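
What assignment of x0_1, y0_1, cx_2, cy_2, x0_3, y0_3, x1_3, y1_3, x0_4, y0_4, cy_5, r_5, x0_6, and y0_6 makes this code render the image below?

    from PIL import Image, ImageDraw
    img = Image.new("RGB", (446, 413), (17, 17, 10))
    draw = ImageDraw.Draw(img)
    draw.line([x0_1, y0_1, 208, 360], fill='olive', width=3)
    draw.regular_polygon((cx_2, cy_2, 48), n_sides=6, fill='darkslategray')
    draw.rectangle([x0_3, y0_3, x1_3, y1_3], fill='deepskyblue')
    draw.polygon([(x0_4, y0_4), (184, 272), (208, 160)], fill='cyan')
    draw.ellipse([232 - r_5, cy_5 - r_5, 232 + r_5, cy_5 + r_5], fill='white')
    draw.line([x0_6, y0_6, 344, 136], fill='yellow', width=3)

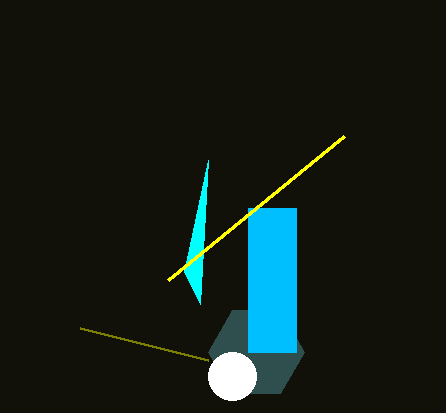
x0_1 = 80
y0_1 = 328
cx_2 = 256
cy_2 = 352
x0_3 = 248
y0_3 = 208
x1_3 = 296
y1_3 = 352
x0_4 = 200
y0_4 = 304
cy_5 = 376
r_5 = 24
x0_6 = 168
y0_6 = 280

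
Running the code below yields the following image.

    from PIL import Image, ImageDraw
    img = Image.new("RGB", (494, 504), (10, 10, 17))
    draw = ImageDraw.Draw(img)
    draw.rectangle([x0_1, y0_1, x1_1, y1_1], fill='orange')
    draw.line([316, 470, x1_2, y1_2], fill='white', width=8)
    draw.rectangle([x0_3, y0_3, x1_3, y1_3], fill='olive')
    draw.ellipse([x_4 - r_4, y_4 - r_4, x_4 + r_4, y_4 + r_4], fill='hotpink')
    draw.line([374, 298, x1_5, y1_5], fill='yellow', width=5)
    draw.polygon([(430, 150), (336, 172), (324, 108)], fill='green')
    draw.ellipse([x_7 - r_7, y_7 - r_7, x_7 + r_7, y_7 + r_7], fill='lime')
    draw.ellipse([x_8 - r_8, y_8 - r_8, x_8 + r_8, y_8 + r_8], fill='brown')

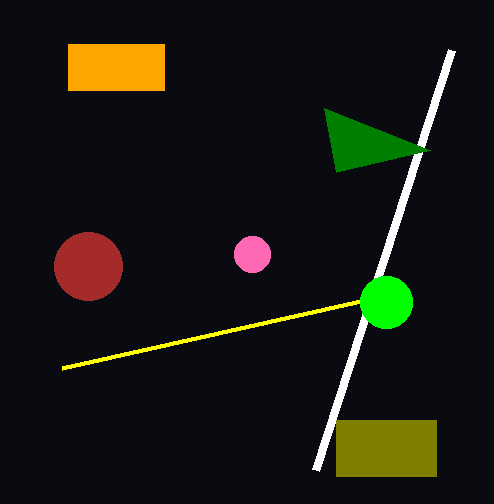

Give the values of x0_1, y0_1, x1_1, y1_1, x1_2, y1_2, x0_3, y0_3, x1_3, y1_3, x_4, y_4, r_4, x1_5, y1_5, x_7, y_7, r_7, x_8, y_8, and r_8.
x0_1 = 68, y0_1 = 44, x1_1 = 164, y1_1 = 90, x1_2 = 452, y1_2 = 50, x0_3 = 336, y0_3 = 420, x1_3 = 436, y1_3 = 476, x_4 = 252, y_4 = 254, r_4 = 18, x1_5 = 62, y1_5 = 368, x_7 = 386, y_7 = 302, r_7 = 26, x_8 = 88, y_8 = 266, r_8 = 34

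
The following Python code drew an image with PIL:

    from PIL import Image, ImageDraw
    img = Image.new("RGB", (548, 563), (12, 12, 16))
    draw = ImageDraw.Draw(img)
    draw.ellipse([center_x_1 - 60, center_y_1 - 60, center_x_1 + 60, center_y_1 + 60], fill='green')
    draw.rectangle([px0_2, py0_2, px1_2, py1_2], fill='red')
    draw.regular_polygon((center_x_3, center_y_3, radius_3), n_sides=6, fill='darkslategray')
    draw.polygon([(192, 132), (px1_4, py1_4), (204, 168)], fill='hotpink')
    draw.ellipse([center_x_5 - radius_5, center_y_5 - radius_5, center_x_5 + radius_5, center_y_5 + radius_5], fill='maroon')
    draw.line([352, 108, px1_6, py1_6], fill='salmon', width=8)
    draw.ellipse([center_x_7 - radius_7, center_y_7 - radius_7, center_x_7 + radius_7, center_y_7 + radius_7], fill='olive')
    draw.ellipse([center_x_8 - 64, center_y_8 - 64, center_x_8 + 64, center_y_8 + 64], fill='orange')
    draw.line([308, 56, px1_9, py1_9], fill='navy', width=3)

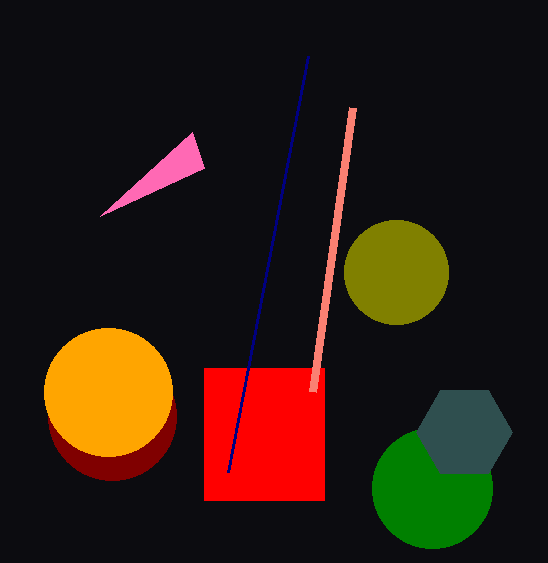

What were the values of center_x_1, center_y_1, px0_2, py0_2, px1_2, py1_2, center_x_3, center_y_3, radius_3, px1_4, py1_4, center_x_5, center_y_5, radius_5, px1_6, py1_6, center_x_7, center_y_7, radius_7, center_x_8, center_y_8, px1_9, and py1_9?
center_x_1 = 432, center_y_1 = 488, px0_2 = 204, py0_2 = 368, px1_2 = 324, py1_2 = 500, center_x_3 = 464, center_y_3 = 432, radius_3 = 48, px1_4 = 100, py1_4 = 216, center_x_5 = 112, center_y_5 = 416, radius_5 = 64, px1_6 = 312, py1_6 = 392, center_x_7 = 396, center_y_7 = 272, radius_7 = 52, center_x_8 = 108, center_y_8 = 392, px1_9 = 228, py1_9 = 472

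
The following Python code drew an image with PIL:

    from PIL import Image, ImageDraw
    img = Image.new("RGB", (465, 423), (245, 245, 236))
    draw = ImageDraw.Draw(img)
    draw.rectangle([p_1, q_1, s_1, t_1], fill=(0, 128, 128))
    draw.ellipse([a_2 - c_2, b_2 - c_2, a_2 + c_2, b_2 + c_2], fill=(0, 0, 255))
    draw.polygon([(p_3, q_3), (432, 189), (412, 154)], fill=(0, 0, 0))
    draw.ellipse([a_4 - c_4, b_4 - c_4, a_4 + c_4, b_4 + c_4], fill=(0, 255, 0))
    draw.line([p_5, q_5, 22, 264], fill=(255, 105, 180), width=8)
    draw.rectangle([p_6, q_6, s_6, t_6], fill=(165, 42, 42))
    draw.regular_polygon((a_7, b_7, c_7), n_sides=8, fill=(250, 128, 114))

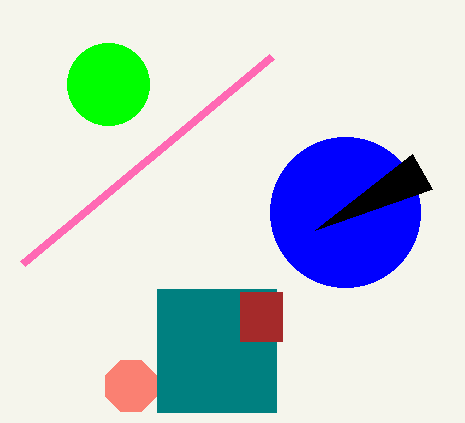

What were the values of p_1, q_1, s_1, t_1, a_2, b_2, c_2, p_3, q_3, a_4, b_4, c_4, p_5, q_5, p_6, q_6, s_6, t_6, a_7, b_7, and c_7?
p_1 = 157; q_1 = 289; s_1 = 276; t_1 = 412; a_2 = 345; b_2 = 212; c_2 = 75; p_3 = 315; q_3 = 230; a_4 = 108; b_4 = 84; c_4 = 41; p_5 = 271; q_5 = 57; p_6 = 240; q_6 = 292; s_6 = 282; t_6 = 341; a_7 = 131; b_7 = 386; c_7 = 28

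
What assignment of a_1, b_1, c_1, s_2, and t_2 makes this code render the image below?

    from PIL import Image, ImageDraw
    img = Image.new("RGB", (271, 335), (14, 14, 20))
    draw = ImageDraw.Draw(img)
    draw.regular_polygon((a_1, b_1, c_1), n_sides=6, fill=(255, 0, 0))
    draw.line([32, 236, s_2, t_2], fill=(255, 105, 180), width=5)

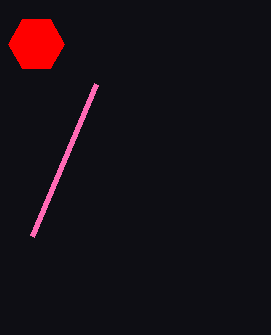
a_1 = 36, b_1 = 44, c_1 = 28, s_2 = 96, t_2 = 84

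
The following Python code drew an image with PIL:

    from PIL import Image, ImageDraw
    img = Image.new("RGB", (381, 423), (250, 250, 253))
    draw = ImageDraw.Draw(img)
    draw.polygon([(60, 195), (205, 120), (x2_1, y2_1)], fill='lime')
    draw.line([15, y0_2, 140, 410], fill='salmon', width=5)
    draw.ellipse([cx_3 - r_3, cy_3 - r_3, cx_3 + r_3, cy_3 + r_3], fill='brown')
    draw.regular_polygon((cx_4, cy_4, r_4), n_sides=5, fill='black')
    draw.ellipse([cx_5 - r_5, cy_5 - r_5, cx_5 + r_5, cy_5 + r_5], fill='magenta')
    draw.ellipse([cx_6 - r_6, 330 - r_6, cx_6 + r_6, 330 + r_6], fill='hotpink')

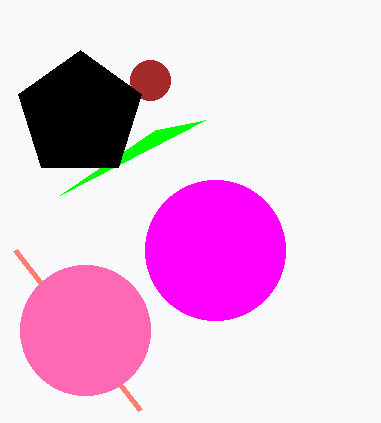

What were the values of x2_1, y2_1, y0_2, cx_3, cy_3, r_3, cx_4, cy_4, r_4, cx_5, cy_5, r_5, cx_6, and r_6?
x2_1 = 155, y2_1 = 130, y0_2 = 250, cx_3 = 150, cy_3 = 80, r_3 = 20, cx_4 = 80, cy_4 = 115, r_4 = 65, cx_5 = 215, cy_5 = 250, r_5 = 70, cx_6 = 85, r_6 = 65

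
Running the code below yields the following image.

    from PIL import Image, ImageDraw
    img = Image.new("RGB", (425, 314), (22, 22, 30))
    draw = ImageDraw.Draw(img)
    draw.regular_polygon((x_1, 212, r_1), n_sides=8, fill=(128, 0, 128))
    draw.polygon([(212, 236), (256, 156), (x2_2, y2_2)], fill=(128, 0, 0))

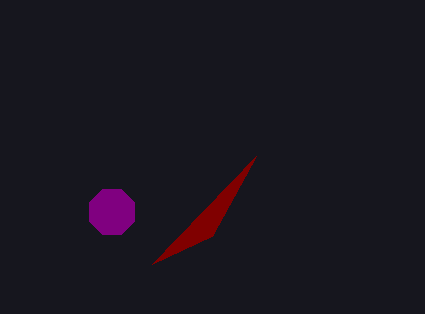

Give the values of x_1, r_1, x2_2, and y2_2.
x_1 = 112, r_1 = 24, x2_2 = 152, y2_2 = 264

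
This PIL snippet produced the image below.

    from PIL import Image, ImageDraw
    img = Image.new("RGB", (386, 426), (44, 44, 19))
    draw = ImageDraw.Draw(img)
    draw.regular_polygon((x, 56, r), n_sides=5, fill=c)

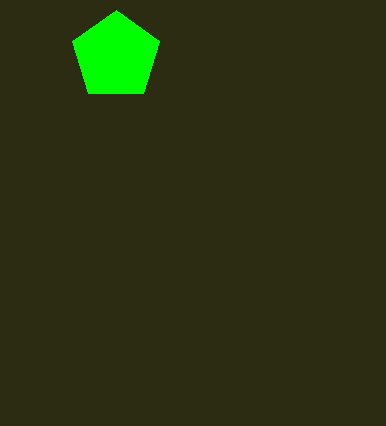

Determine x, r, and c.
x = 116; r = 46; c = 'lime'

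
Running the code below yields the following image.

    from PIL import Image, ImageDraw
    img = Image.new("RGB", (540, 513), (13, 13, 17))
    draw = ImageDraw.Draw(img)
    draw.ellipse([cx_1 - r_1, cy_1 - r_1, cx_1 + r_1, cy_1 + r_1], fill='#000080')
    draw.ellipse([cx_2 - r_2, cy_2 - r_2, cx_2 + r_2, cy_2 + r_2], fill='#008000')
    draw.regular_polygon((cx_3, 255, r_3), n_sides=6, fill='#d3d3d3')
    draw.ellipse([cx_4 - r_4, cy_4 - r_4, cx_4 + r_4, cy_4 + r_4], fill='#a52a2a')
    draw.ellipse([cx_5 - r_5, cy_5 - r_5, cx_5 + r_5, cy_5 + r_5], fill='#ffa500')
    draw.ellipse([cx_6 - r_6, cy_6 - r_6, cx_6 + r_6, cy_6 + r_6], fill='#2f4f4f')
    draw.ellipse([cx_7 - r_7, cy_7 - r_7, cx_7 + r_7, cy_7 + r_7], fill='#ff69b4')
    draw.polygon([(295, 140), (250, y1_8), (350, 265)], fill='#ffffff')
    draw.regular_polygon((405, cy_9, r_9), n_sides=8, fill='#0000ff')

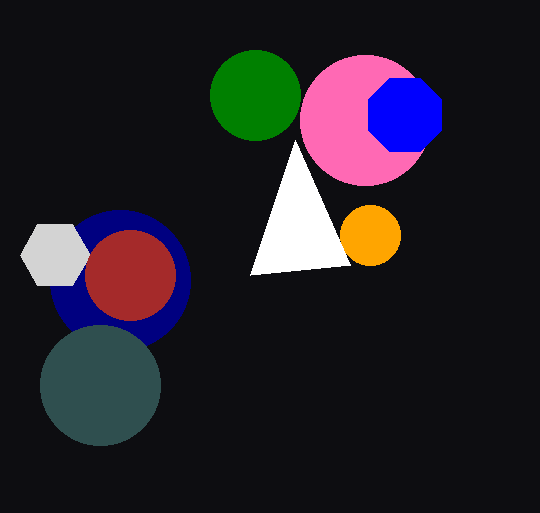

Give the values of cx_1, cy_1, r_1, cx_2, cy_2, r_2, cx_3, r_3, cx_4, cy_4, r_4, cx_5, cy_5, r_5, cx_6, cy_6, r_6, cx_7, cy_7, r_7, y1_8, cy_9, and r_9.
cx_1 = 120; cy_1 = 280; r_1 = 70; cx_2 = 255; cy_2 = 95; r_2 = 45; cx_3 = 55; r_3 = 35; cx_4 = 130; cy_4 = 275; r_4 = 45; cx_5 = 370; cy_5 = 235; r_5 = 30; cx_6 = 100; cy_6 = 385; r_6 = 60; cx_7 = 365; cy_7 = 120; r_7 = 65; y1_8 = 275; cy_9 = 115; r_9 = 40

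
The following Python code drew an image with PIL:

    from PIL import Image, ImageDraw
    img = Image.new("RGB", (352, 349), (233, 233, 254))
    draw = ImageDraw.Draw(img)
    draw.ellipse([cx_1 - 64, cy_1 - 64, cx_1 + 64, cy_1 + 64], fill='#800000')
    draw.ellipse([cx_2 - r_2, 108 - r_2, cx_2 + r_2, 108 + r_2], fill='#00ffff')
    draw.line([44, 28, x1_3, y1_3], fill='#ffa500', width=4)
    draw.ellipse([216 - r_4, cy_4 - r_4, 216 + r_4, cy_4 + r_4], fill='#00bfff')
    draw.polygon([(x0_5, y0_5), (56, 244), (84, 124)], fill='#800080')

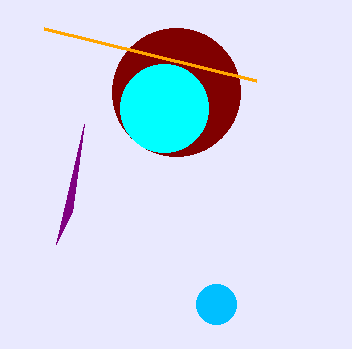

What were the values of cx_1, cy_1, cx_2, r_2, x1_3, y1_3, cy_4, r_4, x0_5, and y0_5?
cx_1 = 176
cy_1 = 92
cx_2 = 164
r_2 = 44
x1_3 = 256
y1_3 = 80
cy_4 = 304
r_4 = 20
x0_5 = 72
y0_5 = 212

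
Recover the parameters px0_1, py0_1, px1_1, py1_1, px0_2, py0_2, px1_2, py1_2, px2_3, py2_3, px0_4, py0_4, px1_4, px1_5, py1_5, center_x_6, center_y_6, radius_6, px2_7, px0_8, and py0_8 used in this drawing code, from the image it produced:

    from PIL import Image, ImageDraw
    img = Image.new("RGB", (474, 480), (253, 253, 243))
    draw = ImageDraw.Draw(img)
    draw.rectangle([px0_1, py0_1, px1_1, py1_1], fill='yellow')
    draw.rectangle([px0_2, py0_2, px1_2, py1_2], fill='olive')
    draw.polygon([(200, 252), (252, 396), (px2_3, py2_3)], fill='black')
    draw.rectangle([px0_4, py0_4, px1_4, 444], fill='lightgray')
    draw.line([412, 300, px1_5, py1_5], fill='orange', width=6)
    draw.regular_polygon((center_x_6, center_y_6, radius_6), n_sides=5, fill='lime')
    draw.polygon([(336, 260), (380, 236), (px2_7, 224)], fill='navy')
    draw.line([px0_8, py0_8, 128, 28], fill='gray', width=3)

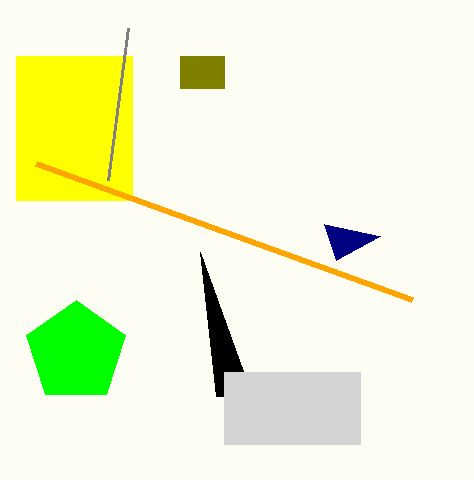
px0_1 = 16; py0_1 = 56; px1_1 = 132; py1_1 = 200; px0_2 = 180; py0_2 = 56; px1_2 = 224; py1_2 = 88; px2_3 = 216; py2_3 = 396; px0_4 = 224; py0_4 = 372; px1_4 = 360; px1_5 = 36; py1_5 = 164; center_x_6 = 76; center_y_6 = 352; radius_6 = 52; px2_7 = 324; px0_8 = 108; py0_8 = 180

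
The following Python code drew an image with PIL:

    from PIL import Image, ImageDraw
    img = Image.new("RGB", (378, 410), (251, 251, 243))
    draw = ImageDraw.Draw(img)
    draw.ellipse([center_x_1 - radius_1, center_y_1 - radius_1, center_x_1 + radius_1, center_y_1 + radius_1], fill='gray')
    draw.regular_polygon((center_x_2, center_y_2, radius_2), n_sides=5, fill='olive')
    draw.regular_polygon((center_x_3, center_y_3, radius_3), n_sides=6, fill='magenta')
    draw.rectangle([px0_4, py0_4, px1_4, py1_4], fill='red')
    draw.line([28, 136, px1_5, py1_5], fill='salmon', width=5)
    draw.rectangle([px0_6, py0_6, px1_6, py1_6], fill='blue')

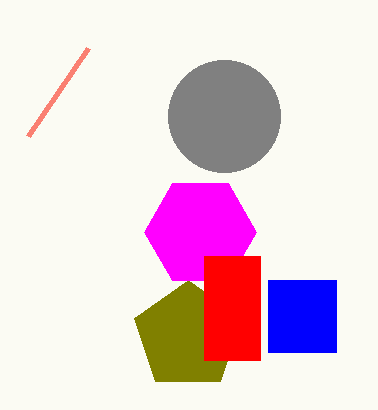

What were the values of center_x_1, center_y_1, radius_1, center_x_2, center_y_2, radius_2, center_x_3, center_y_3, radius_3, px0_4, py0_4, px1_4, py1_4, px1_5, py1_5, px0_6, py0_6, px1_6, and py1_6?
center_x_1 = 224, center_y_1 = 116, radius_1 = 56, center_x_2 = 188, center_y_2 = 336, radius_2 = 56, center_x_3 = 200, center_y_3 = 232, radius_3 = 56, px0_4 = 204, py0_4 = 256, px1_4 = 260, py1_4 = 360, px1_5 = 88, py1_5 = 48, px0_6 = 268, py0_6 = 280, px1_6 = 336, py1_6 = 352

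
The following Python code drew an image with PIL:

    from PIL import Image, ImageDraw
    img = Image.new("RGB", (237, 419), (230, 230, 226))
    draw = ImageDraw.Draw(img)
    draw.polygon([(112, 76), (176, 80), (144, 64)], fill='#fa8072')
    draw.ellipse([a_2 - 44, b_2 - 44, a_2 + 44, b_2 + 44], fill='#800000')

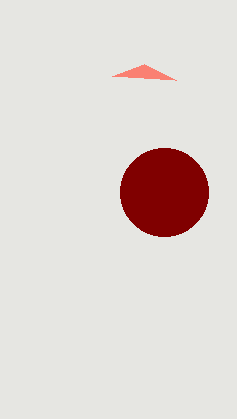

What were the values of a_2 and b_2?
a_2 = 164; b_2 = 192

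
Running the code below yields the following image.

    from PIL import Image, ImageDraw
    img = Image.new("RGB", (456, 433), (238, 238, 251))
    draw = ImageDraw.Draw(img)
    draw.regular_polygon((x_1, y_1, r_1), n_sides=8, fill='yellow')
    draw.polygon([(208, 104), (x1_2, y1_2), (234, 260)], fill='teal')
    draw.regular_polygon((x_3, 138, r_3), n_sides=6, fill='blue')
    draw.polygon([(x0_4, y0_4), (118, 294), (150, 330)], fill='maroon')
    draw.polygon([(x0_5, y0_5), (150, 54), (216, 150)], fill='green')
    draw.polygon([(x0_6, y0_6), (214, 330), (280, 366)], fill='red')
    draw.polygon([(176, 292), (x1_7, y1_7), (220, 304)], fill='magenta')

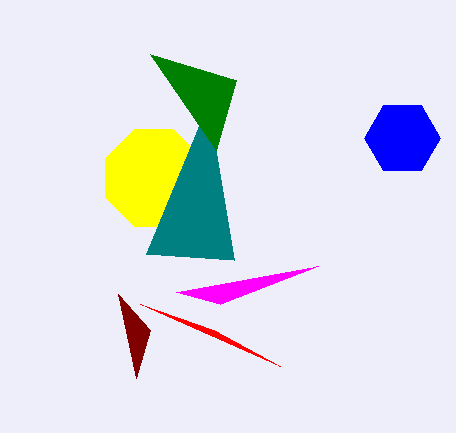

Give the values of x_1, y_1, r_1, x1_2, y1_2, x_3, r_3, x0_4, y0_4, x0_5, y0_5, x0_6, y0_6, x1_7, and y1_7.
x_1 = 154, y_1 = 178, r_1 = 52, x1_2 = 146, y1_2 = 254, x_3 = 402, r_3 = 38, x0_4 = 136, y0_4 = 378, x0_5 = 236, y0_5 = 80, x0_6 = 140, y0_6 = 304, x1_7 = 318, y1_7 = 266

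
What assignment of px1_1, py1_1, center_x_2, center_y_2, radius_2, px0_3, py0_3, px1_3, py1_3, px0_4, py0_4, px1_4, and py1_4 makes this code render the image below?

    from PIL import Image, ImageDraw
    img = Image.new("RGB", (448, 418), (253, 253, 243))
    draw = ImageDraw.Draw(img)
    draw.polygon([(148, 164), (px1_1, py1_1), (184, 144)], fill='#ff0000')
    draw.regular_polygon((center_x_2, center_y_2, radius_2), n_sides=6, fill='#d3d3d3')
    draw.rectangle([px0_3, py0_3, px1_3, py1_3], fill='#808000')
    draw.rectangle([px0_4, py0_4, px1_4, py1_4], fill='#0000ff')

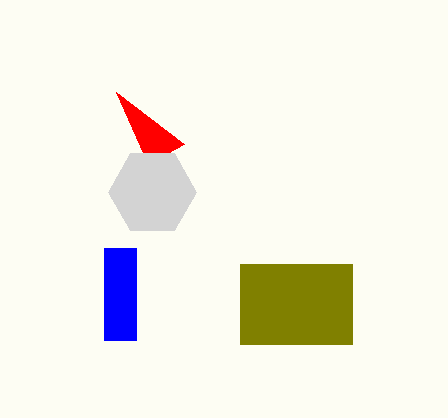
px1_1 = 116, py1_1 = 92, center_x_2 = 152, center_y_2 = 192, radius_2 = 44, px0_3 = 240, py0_3 = 264, px1_3 = 352, py1_3 = 344, px0_4 = 104, py0_4 = 248, px1_4 = 136, py1_4 = 340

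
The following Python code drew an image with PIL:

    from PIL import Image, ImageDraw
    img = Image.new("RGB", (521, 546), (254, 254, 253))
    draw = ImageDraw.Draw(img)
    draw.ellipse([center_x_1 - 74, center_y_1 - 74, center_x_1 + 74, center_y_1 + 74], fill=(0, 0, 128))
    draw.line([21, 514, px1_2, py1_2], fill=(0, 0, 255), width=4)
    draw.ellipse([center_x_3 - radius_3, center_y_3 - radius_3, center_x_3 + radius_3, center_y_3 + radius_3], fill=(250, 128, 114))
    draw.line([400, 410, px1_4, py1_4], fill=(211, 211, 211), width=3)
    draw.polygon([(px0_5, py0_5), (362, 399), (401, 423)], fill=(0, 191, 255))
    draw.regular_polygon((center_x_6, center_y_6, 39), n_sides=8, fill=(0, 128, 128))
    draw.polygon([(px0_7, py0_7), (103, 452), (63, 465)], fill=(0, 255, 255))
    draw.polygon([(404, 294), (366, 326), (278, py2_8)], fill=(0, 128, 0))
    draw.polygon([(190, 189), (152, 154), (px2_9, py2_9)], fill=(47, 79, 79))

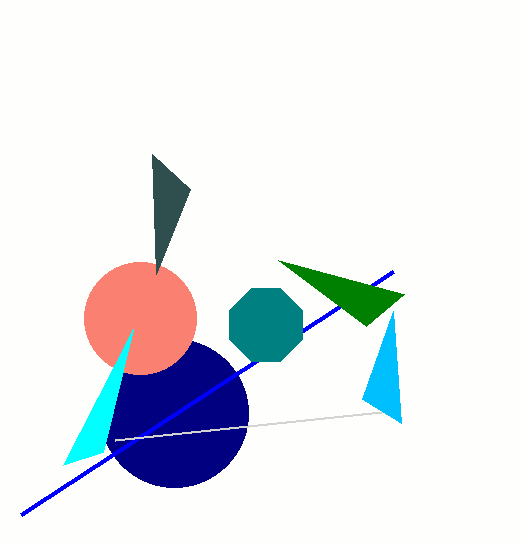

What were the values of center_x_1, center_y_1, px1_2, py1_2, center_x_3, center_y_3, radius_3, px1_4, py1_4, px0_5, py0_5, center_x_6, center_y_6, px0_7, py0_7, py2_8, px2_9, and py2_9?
center_x_1 = 174
center_y_1 = 413
px1_2 = 393
py1_2 = 271
center_x_3 = 140
center_y_3 = 318
radius_3 = 56
px1_4 = 115
py1_4 = 440
px0_5 = 393
py0_5 = 311
center_x_6 = 266
center_y_6 = 325
px0_7 = 133
py0_7 = 329
py2_8 = 260
px2_9 = 156
py2_9 = 274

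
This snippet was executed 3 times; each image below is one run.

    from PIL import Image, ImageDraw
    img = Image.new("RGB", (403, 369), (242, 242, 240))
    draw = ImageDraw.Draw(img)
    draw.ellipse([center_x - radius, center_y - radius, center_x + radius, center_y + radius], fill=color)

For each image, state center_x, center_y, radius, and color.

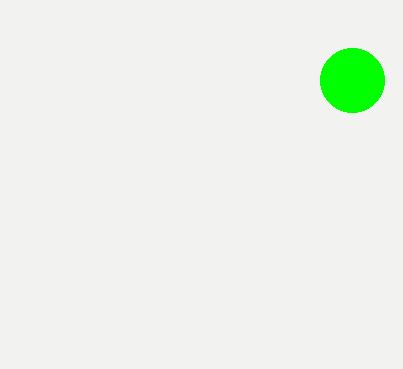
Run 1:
center_x = 352
center_y = 80
radius = 32
color = 'lime'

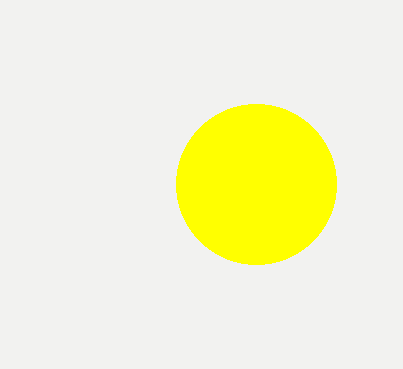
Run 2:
center_x = 256, center_y = 184, radius = 80, color = 'yellow'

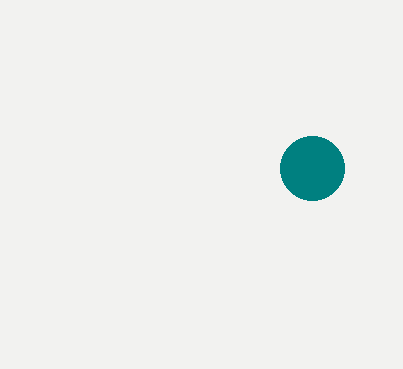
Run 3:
center_x = 312
center_y = 168
radius = 32
color = 'teal'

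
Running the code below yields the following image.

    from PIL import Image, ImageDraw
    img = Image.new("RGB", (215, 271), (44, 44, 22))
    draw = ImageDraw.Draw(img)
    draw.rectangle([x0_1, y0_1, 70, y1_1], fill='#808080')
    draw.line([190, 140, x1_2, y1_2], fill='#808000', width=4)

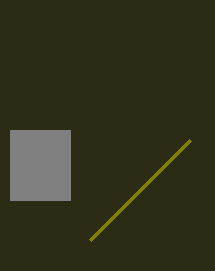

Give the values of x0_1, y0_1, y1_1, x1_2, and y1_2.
x0_1 = 10, y0_1 = 130, y1_1 = 200, x1_2 = 90, y1_2 = 240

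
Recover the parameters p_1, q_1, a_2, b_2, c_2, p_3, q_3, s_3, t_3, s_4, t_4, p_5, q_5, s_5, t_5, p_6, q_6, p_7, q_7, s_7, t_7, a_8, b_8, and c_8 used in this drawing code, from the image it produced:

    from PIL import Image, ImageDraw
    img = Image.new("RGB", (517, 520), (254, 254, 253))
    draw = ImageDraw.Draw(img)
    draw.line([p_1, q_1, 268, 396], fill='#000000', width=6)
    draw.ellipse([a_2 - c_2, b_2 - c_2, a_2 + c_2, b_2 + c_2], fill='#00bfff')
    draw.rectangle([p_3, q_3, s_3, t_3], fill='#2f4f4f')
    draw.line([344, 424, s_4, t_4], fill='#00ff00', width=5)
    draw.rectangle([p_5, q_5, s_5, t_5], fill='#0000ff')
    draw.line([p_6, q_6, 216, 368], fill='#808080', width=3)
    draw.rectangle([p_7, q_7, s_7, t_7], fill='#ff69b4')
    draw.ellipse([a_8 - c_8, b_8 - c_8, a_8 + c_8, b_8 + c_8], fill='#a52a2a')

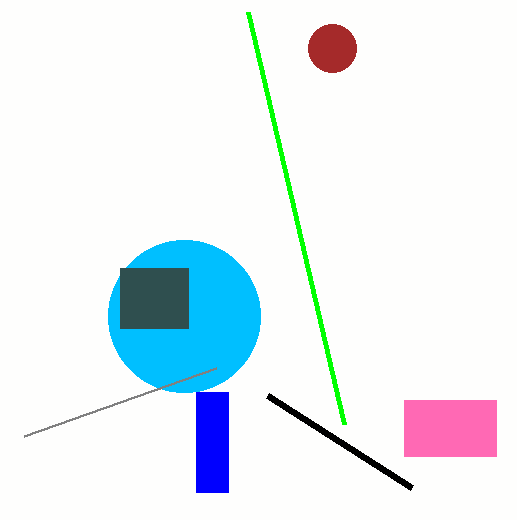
p_1 = 412, q_1 = 488, a_2 = 184, b_2 = 316, c_2 = 76, p_3 = 120, q_3 = 268, s_3 = 188, t_3 = 328, s_4 = 248, t_4 = 12, p_5 = 196, q_5 = 392, s_5 = 228, t_5 = 492, p_6 = 24, q_6 = 436, p_7 = 404, q_7 = 400, s_7 = 496, t_7 = 456, a_8 = 332, b_8 = 48, c_8 = 24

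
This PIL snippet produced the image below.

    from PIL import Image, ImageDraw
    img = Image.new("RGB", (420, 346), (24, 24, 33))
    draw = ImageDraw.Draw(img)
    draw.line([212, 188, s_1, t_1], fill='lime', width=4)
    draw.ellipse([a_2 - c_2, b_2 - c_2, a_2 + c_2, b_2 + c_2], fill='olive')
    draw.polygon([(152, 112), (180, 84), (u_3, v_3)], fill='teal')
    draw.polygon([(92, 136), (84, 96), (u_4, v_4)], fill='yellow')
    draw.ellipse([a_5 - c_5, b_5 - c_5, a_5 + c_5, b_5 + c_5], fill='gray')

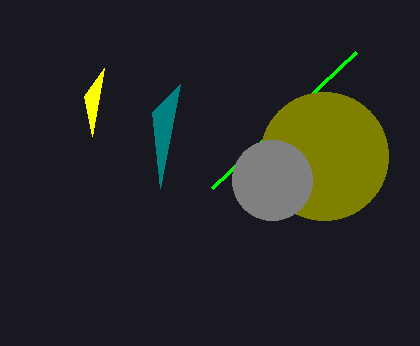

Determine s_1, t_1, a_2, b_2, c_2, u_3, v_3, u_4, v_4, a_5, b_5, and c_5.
s_1 = 356
t_1 = 52
a_2 = 324
b_2 = 156
c_2 = 64
u_3 = 160
v_3 = 188
u_4 = 104
v_4 = 68
a_5 = 272
b_5 = 180
c_5 = 40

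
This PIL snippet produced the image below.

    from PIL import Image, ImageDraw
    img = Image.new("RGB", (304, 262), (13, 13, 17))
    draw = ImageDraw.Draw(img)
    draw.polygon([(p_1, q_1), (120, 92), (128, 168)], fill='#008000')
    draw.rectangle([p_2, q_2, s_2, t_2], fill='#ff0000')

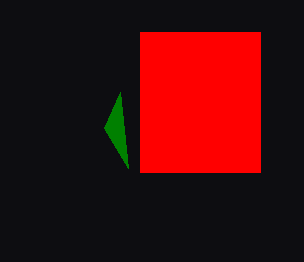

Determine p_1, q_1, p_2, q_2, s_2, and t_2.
p_1 = 104
q_1 = 128
p_2 = 140
q_2 = 32
s_2 = 260
t_2 = 172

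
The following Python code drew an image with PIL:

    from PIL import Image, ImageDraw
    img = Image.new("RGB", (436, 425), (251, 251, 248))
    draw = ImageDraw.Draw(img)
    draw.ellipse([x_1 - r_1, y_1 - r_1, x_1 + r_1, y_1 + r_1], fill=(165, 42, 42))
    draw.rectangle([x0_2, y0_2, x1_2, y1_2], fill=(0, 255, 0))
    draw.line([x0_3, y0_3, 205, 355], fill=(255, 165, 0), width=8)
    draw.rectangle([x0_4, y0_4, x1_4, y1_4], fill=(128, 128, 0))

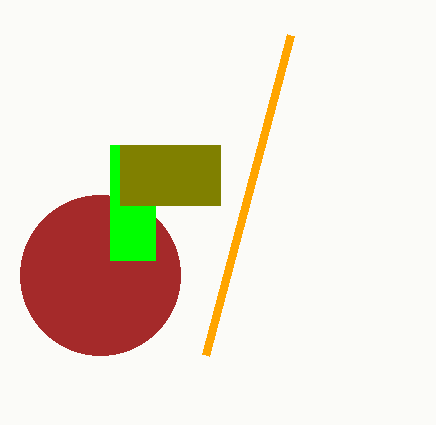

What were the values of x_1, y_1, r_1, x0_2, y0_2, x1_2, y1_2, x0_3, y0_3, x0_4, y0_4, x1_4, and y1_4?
x_1 = 100
y_1 = 275
r_1 = 80
x0_2 = 110
y0_2 = 145
x1_2 = 155
y1_2 = 260
x0_3 = 290
y0_3 = 35
x0_4 = 120
y0_4 = 145
x1_4 = 220
y1_4 = 205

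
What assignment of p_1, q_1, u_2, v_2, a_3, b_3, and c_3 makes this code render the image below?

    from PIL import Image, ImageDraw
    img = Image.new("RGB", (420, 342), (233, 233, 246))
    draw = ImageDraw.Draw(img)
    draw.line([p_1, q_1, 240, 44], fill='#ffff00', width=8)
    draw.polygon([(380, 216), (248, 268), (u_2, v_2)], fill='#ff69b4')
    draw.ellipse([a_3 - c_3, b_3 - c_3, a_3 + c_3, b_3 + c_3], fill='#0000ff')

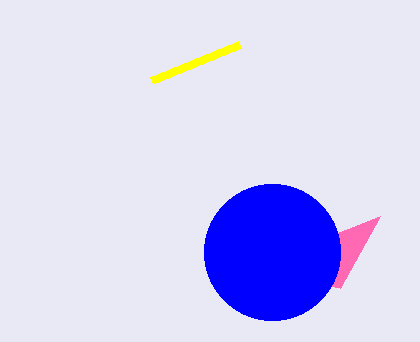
p_1 = 152; q_1 = 80; u_2 = 340; v_2 = 288; a_3 = 272; b_3 = 252; c_3 = 68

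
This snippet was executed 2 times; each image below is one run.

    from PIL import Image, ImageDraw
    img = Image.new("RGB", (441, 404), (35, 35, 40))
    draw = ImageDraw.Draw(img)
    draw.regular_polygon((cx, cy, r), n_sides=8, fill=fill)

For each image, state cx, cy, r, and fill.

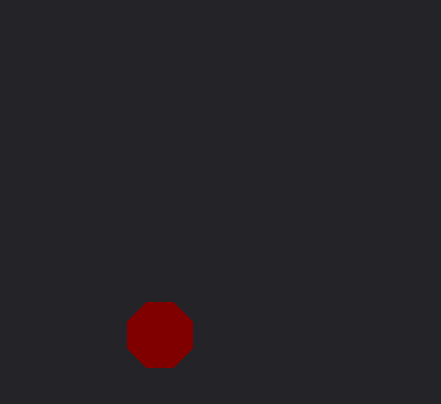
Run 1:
cx = 160, cy = 335, r = 35, fill = 'maroon'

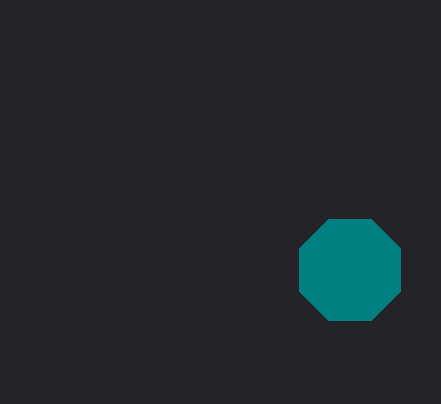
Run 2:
cx = 350; cy = 270; r = 55; fill = 'teal'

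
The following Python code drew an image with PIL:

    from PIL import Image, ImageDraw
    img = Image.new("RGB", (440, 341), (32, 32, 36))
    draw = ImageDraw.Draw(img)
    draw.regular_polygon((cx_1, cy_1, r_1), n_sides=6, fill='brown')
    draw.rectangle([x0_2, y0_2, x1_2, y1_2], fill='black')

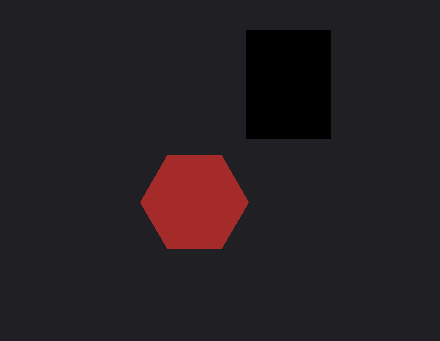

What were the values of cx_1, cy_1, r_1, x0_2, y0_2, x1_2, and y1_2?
cx_1 = 194; cy_1 = 202; r_1 = 54; x0_2 = 246; y0_2 = 30; x1_2 = 330; y1_2 = 138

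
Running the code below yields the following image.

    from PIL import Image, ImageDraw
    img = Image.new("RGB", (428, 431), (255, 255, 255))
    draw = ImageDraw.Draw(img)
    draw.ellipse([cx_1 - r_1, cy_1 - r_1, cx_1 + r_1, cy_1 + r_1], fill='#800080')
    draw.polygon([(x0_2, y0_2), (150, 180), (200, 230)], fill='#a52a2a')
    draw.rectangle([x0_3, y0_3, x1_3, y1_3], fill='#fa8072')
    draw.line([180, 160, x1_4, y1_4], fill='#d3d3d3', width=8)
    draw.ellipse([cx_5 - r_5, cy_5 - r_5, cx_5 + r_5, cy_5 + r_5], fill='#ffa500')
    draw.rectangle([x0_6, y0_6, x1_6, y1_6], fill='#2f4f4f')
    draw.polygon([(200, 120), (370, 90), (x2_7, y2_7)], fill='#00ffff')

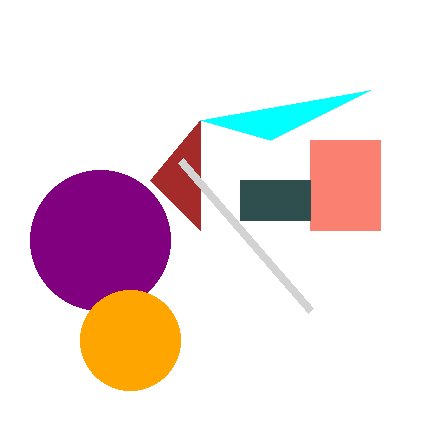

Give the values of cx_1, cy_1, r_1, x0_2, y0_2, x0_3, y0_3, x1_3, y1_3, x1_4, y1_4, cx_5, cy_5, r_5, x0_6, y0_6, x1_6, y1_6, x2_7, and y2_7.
cx_1 = 100; cy_1 = 240; r_1 = 70; x0_2 = 200; y0_2 = 120; x0_3 = 310; y0_3 = 140; x1_3 = 380; y1_3 = 230; x1_4 = 310; y1_4 = 310; cx_5 = 130; cy_5 = 340; r_5 = 50; x0_6 = 240; y0_6 = 180; x1_6 = 310; y1_6 = 220; x2_7 = 270; y2_7 = 140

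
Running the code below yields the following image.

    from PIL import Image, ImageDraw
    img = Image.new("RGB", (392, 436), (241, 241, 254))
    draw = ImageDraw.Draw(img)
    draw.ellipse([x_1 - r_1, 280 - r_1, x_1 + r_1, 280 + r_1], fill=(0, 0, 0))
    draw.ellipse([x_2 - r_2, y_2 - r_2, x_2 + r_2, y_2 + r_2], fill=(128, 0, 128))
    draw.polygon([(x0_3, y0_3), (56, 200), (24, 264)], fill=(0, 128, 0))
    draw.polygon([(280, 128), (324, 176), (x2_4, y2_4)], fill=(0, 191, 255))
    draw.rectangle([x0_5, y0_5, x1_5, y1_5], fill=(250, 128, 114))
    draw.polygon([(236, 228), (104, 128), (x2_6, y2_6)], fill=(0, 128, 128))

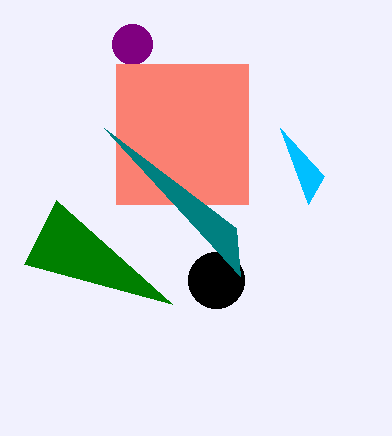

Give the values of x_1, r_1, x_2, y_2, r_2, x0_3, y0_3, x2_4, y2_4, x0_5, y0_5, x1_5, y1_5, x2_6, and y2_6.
x_1 = 216
r_1 = 28
x_2 = 132
y_2 = 44
r_2 = 20
x0_3 = 172
y0_3 = 304
x2_4 = 308
y2_4 = 204
x0_5 = 116
y0_5 = 64
x1_5 = 248
y1_5 = 204
x2_6 = 240
y2_6 = 276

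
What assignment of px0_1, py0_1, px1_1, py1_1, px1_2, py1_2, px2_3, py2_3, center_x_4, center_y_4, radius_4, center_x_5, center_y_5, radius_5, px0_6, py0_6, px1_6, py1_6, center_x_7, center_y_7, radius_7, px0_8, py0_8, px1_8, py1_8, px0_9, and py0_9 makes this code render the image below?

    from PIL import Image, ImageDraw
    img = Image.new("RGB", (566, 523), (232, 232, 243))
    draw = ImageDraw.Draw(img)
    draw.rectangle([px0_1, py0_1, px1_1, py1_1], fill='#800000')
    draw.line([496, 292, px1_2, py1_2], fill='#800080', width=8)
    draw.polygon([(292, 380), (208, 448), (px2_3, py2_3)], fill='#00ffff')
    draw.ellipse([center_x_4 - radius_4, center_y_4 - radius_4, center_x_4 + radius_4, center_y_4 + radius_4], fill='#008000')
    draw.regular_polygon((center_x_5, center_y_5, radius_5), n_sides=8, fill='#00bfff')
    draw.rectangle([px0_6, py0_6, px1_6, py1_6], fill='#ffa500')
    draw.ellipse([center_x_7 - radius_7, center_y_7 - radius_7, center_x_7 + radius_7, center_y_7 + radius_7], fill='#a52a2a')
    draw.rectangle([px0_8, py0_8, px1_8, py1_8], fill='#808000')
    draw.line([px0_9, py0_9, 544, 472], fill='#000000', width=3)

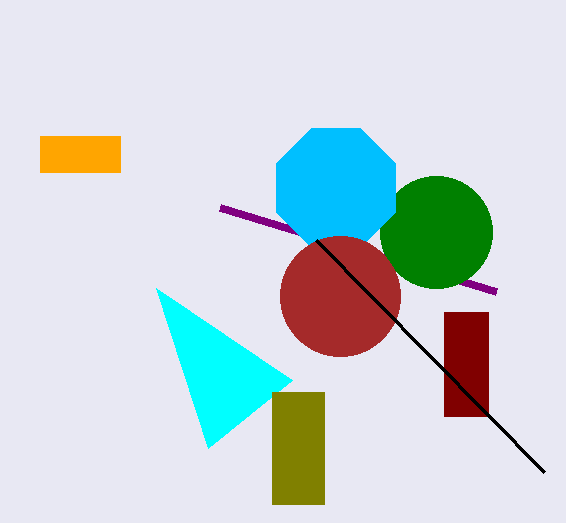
px0_1 = 444, py0_1 = 312, px1_1 = 488, py1_1 = 416, px1_2 = 220, py1_2 = 208, px2_3 = 156, py2_3 = 288, center_x_4 = 436, center_y_4 = 232, radius_4 = 56, center_x_5 = 336, center_y_5 = 188, radius_5 = 64, px0_6 = 40, py0_6 = 136, px1_6 = 120, py1_6 = 172, center_x_7 = 340, center_y_7 = 296, radius_7 = 60, px0_8 = 272, py0_8 = 392, px1_8 = 324, py1_8 = 504, px0_9 = 316, py0_9 = 240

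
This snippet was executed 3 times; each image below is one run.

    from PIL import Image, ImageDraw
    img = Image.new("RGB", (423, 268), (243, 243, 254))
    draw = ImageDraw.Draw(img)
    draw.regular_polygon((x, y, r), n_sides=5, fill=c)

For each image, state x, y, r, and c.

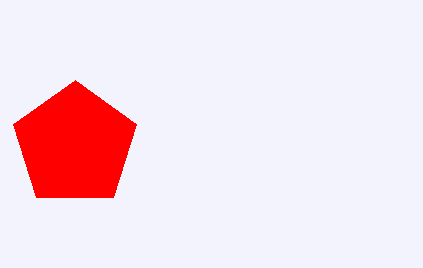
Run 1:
x = 75, y = 145, r = 65, c = 'red'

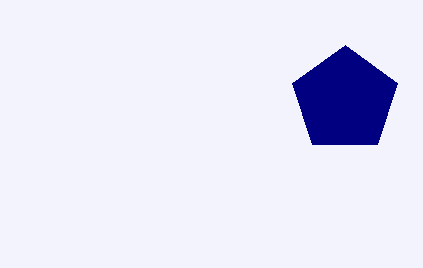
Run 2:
x = 345
y = 100
r = 55
c = 'navy'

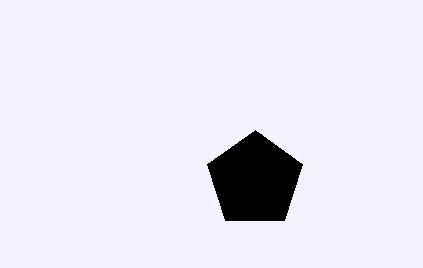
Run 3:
x = 255, y = 180, r = 50, c = 'black'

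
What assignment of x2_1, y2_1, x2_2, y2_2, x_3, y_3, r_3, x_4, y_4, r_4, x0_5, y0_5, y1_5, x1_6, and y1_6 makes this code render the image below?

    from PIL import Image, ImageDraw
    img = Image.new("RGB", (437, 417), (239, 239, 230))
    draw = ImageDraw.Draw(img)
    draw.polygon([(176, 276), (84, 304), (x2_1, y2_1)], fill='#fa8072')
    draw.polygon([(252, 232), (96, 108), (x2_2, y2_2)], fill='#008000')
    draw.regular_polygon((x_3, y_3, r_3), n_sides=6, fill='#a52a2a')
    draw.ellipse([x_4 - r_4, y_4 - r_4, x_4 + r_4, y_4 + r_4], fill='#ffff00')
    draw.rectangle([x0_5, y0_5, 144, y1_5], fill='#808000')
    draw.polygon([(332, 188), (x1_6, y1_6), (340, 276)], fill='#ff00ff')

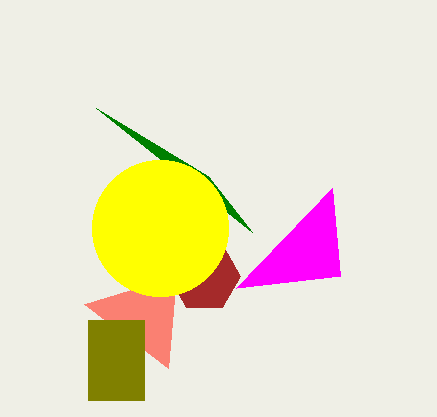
x2_1 = 168
y2_1 = 368
x2_2 = 208
y2_2 = 176
x_3 = 204
y_3 = 276
r_3 = 36
x_4 = 160
y_4 = 228
r_4 = 68
x0_5 = 88
y0_5 = 320
y1_5 = 400
x1_6 = 236
y1_6 = 288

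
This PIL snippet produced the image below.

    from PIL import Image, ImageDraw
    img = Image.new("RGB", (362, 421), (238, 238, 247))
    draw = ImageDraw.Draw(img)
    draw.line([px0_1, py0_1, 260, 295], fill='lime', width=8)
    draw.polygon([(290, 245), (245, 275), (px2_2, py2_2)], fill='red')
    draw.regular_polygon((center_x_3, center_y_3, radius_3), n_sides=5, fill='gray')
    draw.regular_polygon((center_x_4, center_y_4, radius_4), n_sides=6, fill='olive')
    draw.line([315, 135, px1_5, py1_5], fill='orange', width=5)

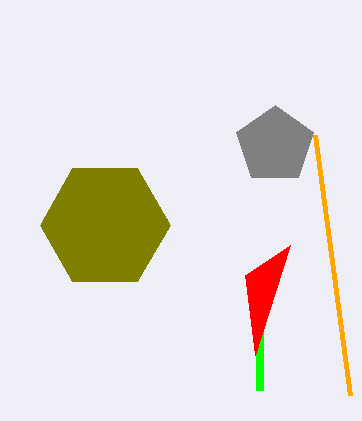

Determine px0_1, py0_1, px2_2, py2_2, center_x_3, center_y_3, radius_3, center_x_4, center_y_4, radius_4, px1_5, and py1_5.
px0_1 = 260, py0_1 = 390, px2_2 = 255, py2_2 = 355, center_x_3 = 275, center_y_3 = 145, radius_3 = 40, center_x_4 = 105, center_y_4 = 225, radius_4 = 65, px1_5 = 350, py1_5 = 395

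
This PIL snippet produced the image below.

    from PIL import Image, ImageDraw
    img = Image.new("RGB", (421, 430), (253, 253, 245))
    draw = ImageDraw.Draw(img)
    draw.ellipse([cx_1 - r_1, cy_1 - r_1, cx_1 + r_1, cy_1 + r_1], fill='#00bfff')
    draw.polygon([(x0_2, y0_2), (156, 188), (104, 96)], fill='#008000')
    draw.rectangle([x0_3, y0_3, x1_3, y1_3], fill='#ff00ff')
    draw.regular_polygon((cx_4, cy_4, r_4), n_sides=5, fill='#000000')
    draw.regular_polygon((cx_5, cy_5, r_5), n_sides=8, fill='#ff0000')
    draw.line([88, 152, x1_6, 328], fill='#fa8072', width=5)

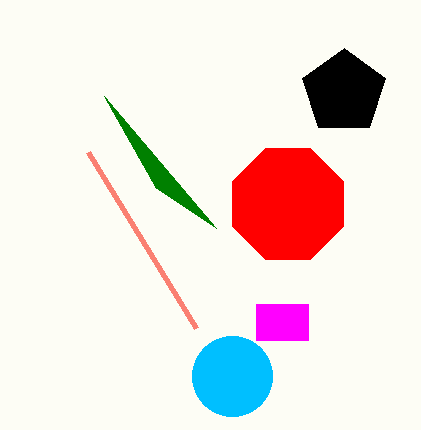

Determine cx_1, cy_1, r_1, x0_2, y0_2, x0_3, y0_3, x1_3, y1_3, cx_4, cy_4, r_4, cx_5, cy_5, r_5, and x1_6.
cx_1 = 232
cy_1 = 376
r_1 = 40
x0_2 = 216
y0_2 = 228
x0_3 = 256
y0_3 = 304
x1_3 = 308
y1_3 = 340
cx_4 = 344
cy_4 = 92
r_4 = 44
cx_5 = 288
cy_5 = 204
r_5 = 60
x1_6 = 196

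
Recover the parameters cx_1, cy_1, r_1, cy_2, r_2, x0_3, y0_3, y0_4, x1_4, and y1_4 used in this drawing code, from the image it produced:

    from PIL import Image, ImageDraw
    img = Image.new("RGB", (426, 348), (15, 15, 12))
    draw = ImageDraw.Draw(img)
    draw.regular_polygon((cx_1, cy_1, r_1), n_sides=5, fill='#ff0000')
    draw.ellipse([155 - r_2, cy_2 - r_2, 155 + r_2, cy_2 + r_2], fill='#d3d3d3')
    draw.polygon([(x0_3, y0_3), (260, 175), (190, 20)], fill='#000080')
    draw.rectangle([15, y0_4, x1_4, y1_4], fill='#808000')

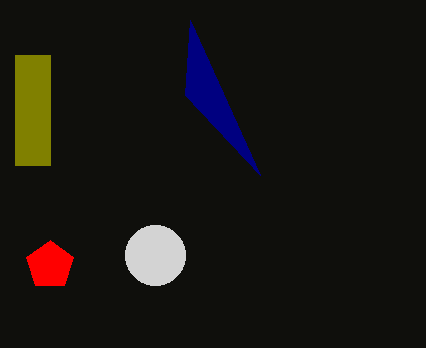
cx_1 = 50; cy_1 = 265; r_1 = 25; cy_2 = 255; r_2 = 30; x0_3 = 185; y0_3 = 95; y0_4 = 55; x1_4 = 50; y1_4 = 165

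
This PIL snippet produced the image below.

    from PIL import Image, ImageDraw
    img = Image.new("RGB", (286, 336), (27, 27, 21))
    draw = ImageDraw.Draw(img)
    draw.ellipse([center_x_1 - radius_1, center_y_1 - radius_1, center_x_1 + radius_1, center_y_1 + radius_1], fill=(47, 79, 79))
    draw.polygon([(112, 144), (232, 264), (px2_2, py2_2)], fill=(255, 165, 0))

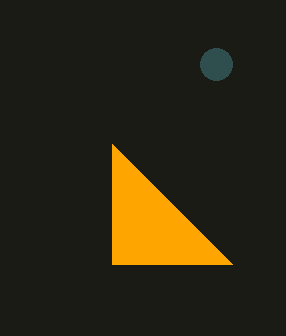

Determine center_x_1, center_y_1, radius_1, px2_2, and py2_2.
center_x_1 = 216
center_y_1 = 64
radius_1 = 16
px2_2 = 112
py2_2 = 264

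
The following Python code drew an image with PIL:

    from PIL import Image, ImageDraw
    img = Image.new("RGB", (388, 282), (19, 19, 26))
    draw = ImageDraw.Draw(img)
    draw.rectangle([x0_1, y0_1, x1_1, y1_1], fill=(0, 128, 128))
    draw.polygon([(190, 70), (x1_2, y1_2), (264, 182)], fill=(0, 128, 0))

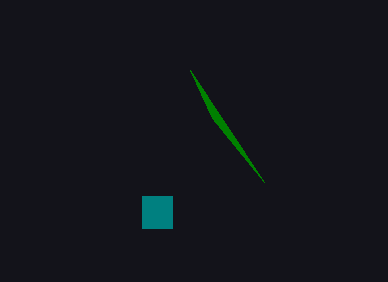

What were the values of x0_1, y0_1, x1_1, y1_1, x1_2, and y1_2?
x0_1 = 142; y0_1 = 196; x1_1 = 172; y1_1 = 228; x1_2 = 212; y1_2 = 118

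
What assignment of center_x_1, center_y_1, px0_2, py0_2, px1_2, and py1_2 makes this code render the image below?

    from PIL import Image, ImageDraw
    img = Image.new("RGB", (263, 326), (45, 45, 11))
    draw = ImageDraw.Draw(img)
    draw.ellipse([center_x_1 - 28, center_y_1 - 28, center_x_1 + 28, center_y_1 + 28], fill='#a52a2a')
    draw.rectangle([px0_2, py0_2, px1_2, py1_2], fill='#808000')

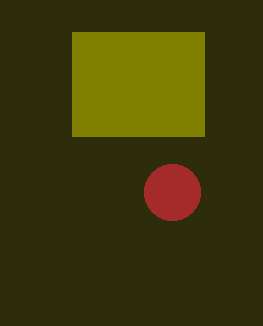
center_x_1 = 172; center_y_1 = 192; px0_2 = 72; py0_2 = 32; px1_2 = 204; py1_2 = 136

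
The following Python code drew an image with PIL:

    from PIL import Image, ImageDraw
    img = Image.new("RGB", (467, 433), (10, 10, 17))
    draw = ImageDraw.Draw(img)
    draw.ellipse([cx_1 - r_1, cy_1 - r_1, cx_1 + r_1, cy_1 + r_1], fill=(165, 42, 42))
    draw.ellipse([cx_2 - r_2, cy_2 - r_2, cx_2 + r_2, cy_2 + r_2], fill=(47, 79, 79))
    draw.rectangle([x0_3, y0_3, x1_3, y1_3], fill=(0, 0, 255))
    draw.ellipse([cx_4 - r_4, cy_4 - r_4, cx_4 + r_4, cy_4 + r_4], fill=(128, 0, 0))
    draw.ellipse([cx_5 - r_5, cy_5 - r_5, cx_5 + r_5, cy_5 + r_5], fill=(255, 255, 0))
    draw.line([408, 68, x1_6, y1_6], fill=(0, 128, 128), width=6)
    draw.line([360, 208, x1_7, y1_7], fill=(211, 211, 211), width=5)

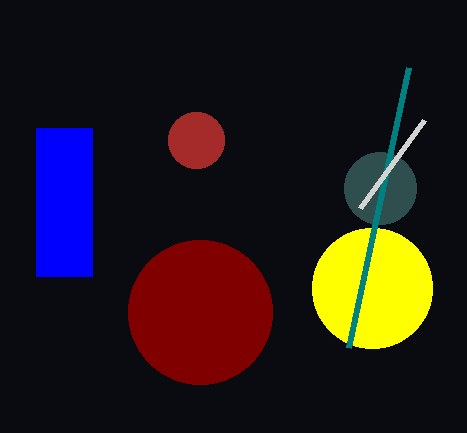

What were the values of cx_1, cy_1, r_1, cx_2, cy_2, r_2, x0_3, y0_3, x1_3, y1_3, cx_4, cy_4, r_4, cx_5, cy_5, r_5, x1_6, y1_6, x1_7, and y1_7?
cx_1 = 196, cy_1 = 140, r_1 = 28, cx_2 = 380, cy_2 = 188, r_2 = 36, x0_3 = 36, y0_3 = 128, x1_3 = 92, y1_3 = 276, cx_4 = 200, cy_4 = 312, r_4 = 72, cx_5 = 372, cy_5 = 288, r_5 = 60, x1_6 = 348, y1_6 = 348, x1_7 = 424, y1_7 = 120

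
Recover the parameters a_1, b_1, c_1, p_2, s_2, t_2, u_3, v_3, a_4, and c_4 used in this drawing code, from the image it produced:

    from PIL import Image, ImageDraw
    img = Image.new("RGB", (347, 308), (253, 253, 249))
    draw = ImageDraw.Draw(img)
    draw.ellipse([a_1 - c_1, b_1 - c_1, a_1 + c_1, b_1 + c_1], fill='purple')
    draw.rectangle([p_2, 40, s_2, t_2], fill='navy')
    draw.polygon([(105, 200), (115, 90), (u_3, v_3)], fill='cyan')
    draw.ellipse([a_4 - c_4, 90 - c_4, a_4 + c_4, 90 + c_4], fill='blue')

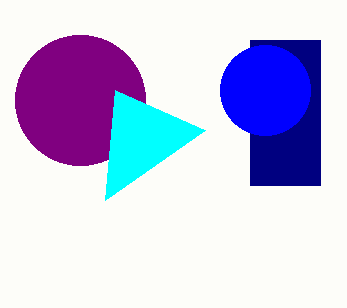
a_1 = 80
b_1 = 100
c_1 = 65
p_2 = 250
s_2 = 320
t_2 = 185
u_3 = 205
v_3 = 130
a_4 = 265
c_4 = 45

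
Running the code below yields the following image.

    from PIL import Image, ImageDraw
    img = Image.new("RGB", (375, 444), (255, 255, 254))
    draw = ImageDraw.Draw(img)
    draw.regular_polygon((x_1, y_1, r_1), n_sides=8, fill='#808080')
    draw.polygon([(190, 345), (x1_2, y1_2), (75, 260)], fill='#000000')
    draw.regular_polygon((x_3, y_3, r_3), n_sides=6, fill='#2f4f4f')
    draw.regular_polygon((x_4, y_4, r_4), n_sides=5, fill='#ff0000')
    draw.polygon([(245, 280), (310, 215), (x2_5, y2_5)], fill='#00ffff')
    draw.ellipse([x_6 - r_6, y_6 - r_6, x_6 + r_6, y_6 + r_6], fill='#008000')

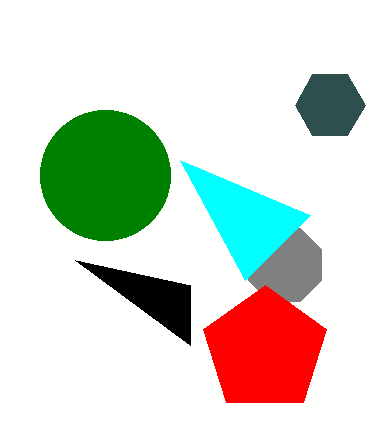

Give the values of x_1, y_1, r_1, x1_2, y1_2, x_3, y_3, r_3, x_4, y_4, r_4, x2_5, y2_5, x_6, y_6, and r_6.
x_1 = 285
y_1 = 265
r_1 = 40
x1_2 = 190
y1_2 = 285
x_3 = 330
y_3 = 105
r_3 = 35
x_4 = 265
y_4 = 350
r_4 = 65
x2_5 = 180
y2_5 = 160
x_6 = 105
y_6 = 175
r_6 = 65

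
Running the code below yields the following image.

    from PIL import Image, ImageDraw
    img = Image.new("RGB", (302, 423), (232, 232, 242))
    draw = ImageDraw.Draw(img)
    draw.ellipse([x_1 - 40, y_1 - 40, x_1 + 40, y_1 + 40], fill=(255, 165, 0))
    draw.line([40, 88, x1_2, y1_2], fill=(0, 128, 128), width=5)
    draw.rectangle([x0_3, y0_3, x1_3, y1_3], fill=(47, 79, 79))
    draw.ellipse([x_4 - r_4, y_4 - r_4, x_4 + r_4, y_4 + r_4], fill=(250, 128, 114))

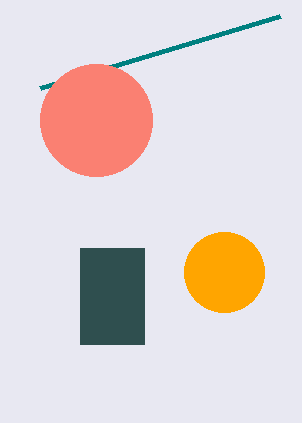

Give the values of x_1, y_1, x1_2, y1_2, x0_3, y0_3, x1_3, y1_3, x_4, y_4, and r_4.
x_1 = 224, y_1 = 272, x1_2 = 280, y1_2 = 16, x0_3 = 80, y0_3 = 248, x1_3 = 144, y1_3 = 344, x_4 = 96, y_4 = 120, r_4 = 56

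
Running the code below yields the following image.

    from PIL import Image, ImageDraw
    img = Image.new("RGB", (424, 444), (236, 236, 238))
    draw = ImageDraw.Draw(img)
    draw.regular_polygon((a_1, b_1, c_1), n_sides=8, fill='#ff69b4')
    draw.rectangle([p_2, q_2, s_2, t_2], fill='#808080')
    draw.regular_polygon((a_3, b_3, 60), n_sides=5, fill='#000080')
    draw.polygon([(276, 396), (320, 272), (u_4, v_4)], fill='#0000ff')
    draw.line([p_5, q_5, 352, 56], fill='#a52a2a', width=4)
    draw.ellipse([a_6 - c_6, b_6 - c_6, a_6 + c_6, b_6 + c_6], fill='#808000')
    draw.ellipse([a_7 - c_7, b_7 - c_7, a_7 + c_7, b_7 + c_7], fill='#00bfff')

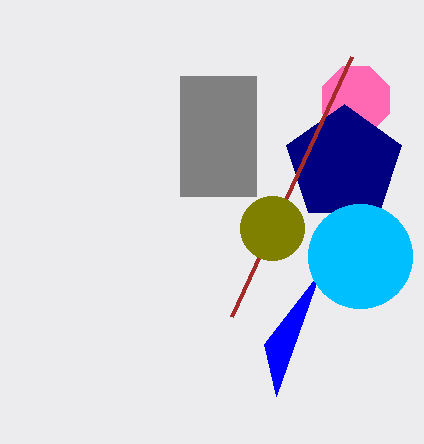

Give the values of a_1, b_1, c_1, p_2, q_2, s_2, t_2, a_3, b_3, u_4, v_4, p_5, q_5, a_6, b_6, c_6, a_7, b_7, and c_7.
a_1 = 356; b_1 = 100; c_1 = 36; p_2 = 180; q_2 = 76; s_2 = 256; t_2 = 196; a_3 = 344; b_3 = 164; u_4 = 264; v_4 = 344; p_5 = 232; q_5 = 316; a_6 = 272; b_6 = 228; c_6 = 32; a_7 = 360; b_7 = 256; c_7 = 52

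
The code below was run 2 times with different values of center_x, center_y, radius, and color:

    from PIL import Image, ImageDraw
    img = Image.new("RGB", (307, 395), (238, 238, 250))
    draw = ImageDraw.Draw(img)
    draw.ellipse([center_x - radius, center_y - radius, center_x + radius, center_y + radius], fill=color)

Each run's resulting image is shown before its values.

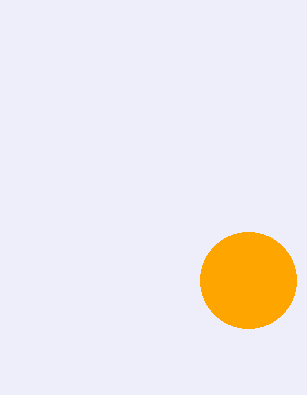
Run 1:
center_x = 248
center_y = 280
radius = 48
color = 'orange'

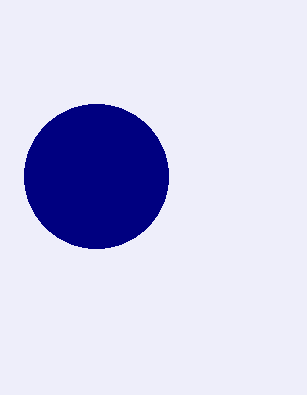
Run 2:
center_x = 96
center_y = 176
radius = 72
color = 'navy'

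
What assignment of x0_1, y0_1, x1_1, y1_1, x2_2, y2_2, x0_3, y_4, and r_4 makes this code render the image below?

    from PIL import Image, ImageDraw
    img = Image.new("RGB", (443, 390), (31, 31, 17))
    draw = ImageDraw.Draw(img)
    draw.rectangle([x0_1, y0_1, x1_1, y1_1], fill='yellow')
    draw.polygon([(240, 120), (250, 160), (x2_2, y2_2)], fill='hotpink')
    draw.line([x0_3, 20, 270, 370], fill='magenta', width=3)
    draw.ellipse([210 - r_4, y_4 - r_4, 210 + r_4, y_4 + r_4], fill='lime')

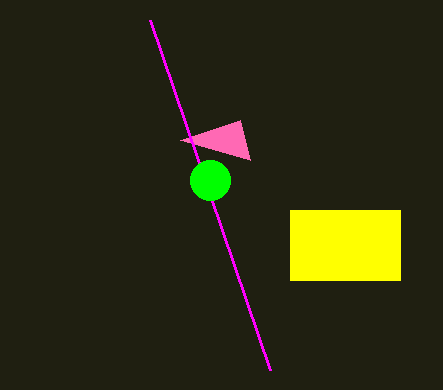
x0_1 = 290, y0_1 = 210, x1_1 = 400, y1_1 = 280, x2_2 = 180, y2_2 = 140, x0_3 = 150, y_4 = 180, r_4 = 20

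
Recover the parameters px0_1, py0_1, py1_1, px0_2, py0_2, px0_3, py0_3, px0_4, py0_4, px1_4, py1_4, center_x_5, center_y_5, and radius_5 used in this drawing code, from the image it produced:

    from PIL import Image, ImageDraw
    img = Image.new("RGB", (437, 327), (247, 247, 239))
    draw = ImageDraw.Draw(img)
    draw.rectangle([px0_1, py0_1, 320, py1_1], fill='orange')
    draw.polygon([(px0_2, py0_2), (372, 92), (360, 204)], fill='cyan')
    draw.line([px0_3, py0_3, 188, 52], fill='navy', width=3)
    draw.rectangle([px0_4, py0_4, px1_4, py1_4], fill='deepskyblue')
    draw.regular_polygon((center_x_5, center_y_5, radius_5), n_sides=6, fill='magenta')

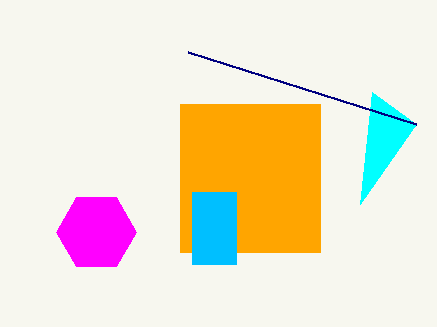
px0_1 = 180; py0_1 = 104; py1_1 = 252; px0_2 = 416; py0_2 = 124; px0_3 = 416; py0_3 = 124; px0_4 = 192; py0_4 = 192; px1_4 = 236; py1_4 = 264; center_x_5 = 96; center_y_5 = 232; radius_5 = 40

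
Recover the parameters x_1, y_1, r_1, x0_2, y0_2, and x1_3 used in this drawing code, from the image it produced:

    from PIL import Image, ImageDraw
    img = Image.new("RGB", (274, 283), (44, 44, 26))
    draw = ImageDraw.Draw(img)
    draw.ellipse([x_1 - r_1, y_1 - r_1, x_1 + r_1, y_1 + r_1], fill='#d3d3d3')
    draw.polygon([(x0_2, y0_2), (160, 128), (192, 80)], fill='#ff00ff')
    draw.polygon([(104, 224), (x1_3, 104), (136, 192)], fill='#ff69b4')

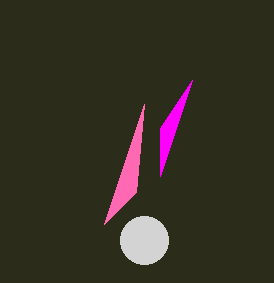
x_1 = 144
y_1 = 240
r_1 = 24
x0_2 = 160
y0_2 = 176
x1_3 = 144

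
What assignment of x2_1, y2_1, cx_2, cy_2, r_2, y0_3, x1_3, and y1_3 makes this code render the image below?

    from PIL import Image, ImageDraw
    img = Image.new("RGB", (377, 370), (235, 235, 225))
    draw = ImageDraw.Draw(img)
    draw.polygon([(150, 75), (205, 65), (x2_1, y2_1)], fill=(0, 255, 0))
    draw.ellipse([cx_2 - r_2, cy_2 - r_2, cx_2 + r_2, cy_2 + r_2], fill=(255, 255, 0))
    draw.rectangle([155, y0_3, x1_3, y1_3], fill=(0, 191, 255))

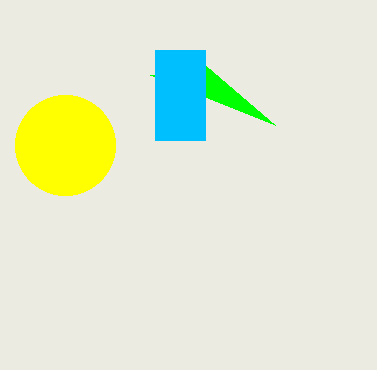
x2_1 = 275, y2_1 = 125, cx_2 = 65, cy_2 = 145, r_2 = 50, y0_3 = 50, x1_3 = 205, y1_3 = 140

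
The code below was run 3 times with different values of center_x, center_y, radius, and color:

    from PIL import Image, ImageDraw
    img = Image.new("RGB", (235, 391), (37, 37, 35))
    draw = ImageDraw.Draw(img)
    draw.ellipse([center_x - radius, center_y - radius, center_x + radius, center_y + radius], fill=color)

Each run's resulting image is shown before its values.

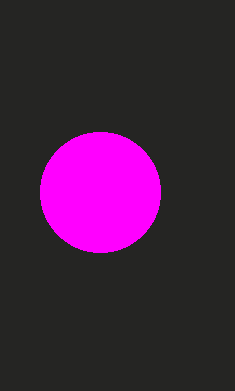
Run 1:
center_x = 100, center_y = 192, radius = 60, color = 'magenta'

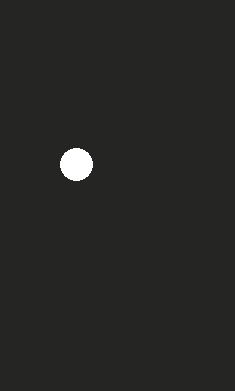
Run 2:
center_x = 76, center_y = 164, radius = 16, color = 'white'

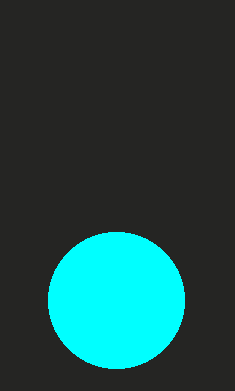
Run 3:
center_x = 116
center_y = 300
radius = 68
color = 'cyan'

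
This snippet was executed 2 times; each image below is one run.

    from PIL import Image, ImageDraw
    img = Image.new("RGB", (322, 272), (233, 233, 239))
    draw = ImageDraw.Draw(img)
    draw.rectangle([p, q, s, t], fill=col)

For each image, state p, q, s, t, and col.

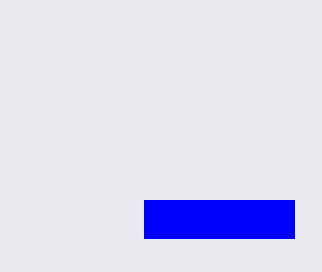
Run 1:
p = 144, q = 200, s = 294, t = 238, col = 'blue'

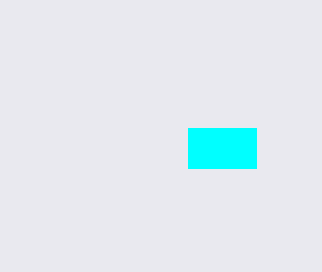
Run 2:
p = 188, q = 128, s = 256, t = 168, col = 'cyan'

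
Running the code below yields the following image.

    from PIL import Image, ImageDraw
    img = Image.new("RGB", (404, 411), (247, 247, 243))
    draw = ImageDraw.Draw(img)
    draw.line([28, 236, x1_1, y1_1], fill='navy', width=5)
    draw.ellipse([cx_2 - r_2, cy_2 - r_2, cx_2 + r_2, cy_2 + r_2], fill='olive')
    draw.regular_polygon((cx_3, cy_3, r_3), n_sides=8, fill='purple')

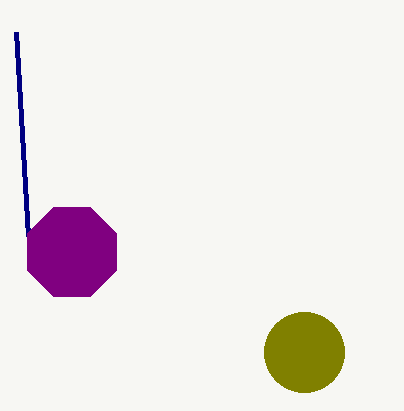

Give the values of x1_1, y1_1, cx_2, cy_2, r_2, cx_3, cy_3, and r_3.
x1_1 = 16; y1_1 = 32; cx_2 = 304; cy_2 = 352; r_2 = 40; cx_3 = 72; cy_3 = 252; r_3 = 48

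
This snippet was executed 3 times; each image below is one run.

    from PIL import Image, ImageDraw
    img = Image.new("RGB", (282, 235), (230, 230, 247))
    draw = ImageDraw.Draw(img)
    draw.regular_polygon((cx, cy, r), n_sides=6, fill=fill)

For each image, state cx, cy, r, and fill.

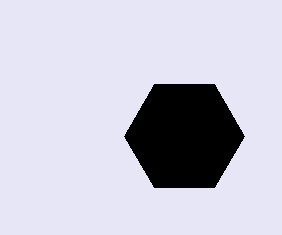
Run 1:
cx = 184
cy = 136
r = 60
fill = 'black'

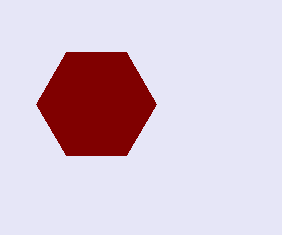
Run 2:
cx = 96
cy = 104
r = 60
fill = 'maroon'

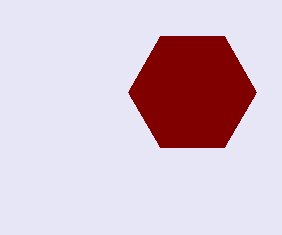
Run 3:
cx = 192
cy = 92
r = 64
fill = 'maroon'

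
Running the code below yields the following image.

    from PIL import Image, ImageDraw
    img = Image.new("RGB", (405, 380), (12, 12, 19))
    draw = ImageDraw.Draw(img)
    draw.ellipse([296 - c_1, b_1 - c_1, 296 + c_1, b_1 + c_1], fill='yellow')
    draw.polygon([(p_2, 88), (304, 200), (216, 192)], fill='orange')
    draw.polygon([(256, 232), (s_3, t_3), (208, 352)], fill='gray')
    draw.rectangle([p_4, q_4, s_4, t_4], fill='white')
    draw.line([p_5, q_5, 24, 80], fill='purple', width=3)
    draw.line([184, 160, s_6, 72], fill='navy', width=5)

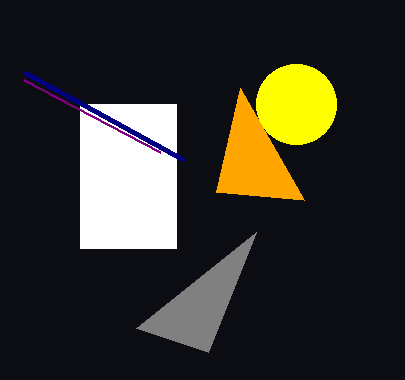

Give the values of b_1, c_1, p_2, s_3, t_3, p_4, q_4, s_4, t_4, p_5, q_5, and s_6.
b_1 = 104, c_1 = 40, p_2 = 240, s_3 = 136, t_3 = 328, p_4 = 80, q_4 = 104, s_4 = 176, t_4 = 248, p_5 = 160, q_5 = 152, s_6 = 24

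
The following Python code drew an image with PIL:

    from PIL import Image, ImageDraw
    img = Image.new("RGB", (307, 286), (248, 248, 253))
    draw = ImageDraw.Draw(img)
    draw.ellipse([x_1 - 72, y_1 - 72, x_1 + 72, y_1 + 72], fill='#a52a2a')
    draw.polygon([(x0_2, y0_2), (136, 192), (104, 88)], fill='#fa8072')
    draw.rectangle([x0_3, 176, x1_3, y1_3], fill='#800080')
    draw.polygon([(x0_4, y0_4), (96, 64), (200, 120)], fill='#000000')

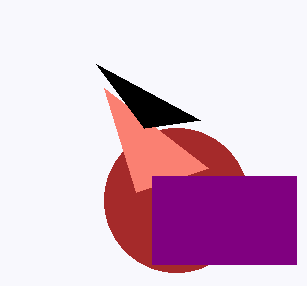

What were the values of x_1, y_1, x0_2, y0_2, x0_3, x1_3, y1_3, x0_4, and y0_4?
x_1 = 176
y_1 = 200
x0_2 = 208
y0_2 = 168
x0_3 = 152
x1_3 = 296
y1_3 = 264
x0_4 = 144
y0_4 = 128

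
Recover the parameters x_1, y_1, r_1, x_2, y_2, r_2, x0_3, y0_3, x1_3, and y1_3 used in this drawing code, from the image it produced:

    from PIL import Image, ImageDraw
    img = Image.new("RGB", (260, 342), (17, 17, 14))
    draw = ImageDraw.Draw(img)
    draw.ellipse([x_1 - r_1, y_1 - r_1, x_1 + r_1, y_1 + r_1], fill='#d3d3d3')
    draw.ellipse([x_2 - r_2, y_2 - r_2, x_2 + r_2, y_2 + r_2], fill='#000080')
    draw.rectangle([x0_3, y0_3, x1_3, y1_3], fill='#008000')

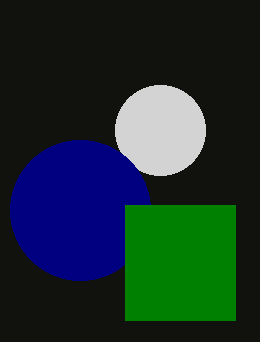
x_1 = 160; y_1 = 130; r_1 = 45; x_2 = 80; y_2 = 210; r_2 = 70; x0_3 = 125; y0_3 = 205; x1_3 = 235; y1_3 = 320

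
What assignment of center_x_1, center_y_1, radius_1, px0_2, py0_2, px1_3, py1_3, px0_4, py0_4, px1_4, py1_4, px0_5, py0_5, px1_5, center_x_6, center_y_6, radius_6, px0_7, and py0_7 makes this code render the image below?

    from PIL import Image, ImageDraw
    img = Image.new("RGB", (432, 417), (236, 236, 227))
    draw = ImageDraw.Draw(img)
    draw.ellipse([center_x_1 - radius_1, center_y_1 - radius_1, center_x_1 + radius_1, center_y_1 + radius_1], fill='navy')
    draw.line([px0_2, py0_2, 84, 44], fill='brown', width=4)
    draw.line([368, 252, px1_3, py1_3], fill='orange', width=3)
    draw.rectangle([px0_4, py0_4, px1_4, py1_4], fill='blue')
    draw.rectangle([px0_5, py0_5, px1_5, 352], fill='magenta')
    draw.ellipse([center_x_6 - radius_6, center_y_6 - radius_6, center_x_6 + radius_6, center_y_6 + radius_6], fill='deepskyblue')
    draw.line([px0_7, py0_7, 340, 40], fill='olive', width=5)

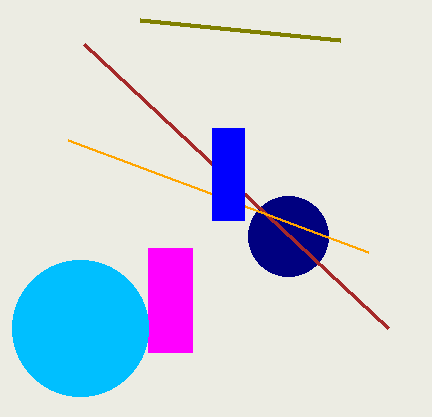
center_x_1 = 288, center_y_1 = 236, radius_1 = 40, px0_2 = 388, py0_2 = 328, px1_3 = 68, py1_3 = 140, px0_4 = 212, py0_4 = 128, px1_4 = 244, py1_4 = 220, px0_5 = 148, py0_5 = 248, px1_5 = 192, center_x_6 = 80, center_y_6 = 328, radius_6 = 68, px0_7 = 140, py0_7 = 20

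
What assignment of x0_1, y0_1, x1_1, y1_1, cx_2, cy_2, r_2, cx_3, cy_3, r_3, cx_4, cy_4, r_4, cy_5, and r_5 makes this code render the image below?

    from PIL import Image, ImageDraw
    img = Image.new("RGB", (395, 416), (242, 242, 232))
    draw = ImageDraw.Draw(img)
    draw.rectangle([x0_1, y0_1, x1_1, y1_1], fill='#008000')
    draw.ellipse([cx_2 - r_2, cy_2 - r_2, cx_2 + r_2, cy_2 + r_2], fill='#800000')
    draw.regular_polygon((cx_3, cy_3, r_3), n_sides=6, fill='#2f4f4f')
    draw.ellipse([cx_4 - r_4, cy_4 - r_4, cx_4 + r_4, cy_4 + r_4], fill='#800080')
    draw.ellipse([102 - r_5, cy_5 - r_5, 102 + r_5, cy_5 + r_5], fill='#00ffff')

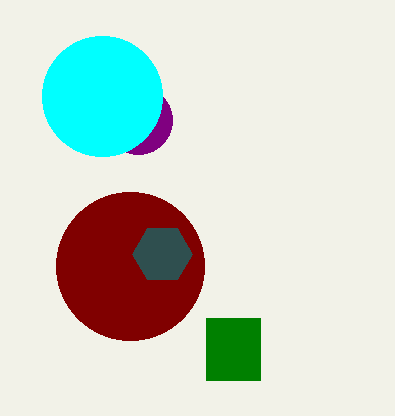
x0_1 = 206
y0_1 = 318
x1_1 = 260
y1_1 = 380
cx_2 = 130
cy_2 = 266
r_2 = 74
cx_3 = 162
cy_3 = 254
r_3 = 30
cx_4 = 138
cy_4 = 120
r_4 = 34
cy_5 = 96
r_5 = 60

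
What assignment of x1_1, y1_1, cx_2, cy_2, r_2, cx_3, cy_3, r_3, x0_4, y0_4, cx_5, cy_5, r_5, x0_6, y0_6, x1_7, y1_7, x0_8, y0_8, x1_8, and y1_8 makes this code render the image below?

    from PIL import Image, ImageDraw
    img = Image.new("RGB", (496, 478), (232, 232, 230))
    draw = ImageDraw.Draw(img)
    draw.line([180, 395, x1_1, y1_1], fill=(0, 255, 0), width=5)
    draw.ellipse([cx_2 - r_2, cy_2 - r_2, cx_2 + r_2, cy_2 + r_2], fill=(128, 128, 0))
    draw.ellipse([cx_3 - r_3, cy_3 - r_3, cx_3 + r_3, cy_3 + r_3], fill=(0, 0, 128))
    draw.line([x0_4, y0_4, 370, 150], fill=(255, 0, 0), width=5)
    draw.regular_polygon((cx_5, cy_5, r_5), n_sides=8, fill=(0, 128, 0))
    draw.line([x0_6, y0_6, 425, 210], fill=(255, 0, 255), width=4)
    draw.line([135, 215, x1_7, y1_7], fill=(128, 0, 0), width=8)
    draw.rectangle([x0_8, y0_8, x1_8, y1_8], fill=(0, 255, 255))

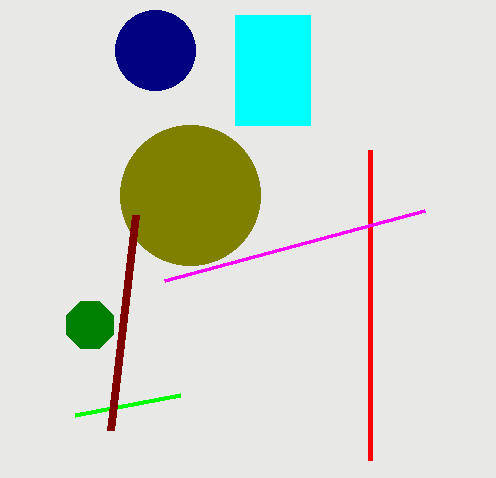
x1_1 = 75, y1_1 = 415, cx_2 = 190, cy_2 = 195, r_2 = 70, cx_3 = 155, cy_3 = 50, r_3 = 40, x0_4 = 370, y0_4 = 460, cx_5 = 90, cy_5 = 325, r_5 = 25, x0_6 = 165, y0_6 = 280, x1_7 = 110, y1_7 = 430, x0_8 = 235, y0_8 = 15, x1_8 = 310, y1_8 = 125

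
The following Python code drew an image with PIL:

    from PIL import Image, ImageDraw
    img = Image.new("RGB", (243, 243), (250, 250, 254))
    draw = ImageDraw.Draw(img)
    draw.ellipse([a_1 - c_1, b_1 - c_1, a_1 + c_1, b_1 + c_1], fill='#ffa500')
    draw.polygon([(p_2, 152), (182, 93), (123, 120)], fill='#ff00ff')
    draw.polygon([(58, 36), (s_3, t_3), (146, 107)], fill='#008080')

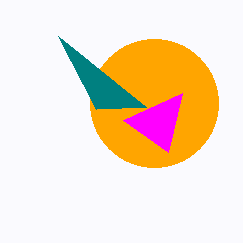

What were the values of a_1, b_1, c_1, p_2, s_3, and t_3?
a_1 = 154, b_1 = 103, c_1 = 64, p_2 = 168, s_3 = 96, t_3 = 109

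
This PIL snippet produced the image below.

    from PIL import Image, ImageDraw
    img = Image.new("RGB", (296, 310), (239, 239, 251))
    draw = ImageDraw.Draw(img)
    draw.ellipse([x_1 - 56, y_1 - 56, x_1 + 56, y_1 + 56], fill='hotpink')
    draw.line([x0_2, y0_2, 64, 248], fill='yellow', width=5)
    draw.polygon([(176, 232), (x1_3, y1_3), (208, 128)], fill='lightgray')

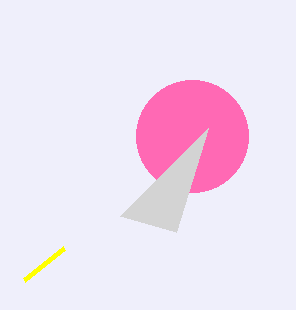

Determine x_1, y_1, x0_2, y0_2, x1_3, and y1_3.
x_1 = 192, y_1 = 136, x0_2 = 24, y0_2 = 280, x1_3 = 120, y1_3 = 216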